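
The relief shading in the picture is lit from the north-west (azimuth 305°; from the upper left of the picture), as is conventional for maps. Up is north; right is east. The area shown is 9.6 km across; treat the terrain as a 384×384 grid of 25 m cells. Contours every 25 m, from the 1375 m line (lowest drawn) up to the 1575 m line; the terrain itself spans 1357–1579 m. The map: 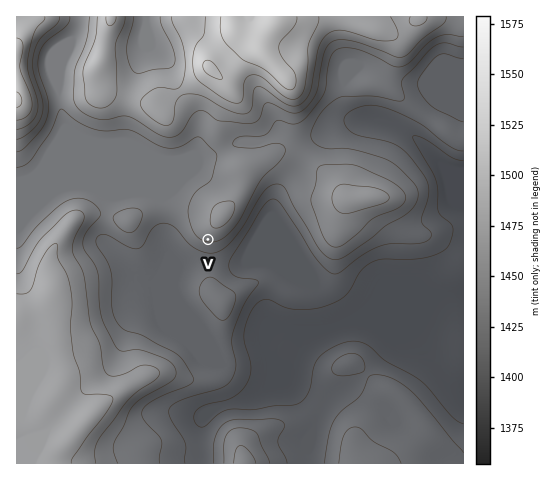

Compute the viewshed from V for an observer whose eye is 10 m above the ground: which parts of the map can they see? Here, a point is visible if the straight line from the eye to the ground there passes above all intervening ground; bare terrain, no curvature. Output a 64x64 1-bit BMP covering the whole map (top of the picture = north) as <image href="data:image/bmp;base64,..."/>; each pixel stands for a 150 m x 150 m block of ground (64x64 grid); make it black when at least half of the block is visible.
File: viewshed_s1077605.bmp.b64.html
<image width="64" height="64" href="data:image/bmp;base64,Qk0+AgAAAAAAAD4AAAAoAAAAQAAAAEAAAAABAAEAAAAAAAACAAATCwAAEwsAAAIAAAAAAAAA////AAAAAAAAAAA////+AAAAAB////8AAAAAH/B//4AAAAAP4H//wAAAAA/wf//gAAAAB////+AAAAAD////4QBwAAAf///BAPgAAAf//4MA/gAAB///hwH/AAAH////Af+AAAf8P/8B/+H8B/wf/wH///gH/h//A///8Af/D/8D///wB//f/wP//+AH////A///4Af///8D///AB////wP//8AD////A///gAP///8D//+AA4H//wP//4AHAB//A///ngf4B/8H////D/wAfwf//////AAAB//////8AAAH//////wAAAf//////AAAB//////8AAAH/H/8P/wAAAPw//gP/AAAA+D/eAP8AAAB4P44AfwAAADg/gAA/gAAAOD+AAD+AAAAYH4AAP8AAAAAfAAAfwAAAAf8AAA+AAAA//gAABwAAB//+AAADAAA///wAAAAAAD///AAAAAAAP//4AAAAAAA///gAAAAAAD//+AAAAAAAP///AAAAAAA///+AAAAAAD///4AAAAAAP///gAAAAAA/n/gAAAAAAD8PwAAAAAAAPwPAAAAAAAAeA4AAAAAAABwDgAAAAAAAPAcADAAAAAA4BwAIAAAAADgDAAAAAAAAOAEAAAAAAAA4AAAAAAAAABgAAAAAAAAAGAAAAAAAAAAAAAAAAAAAAAAAAAAAAAAAA=="/>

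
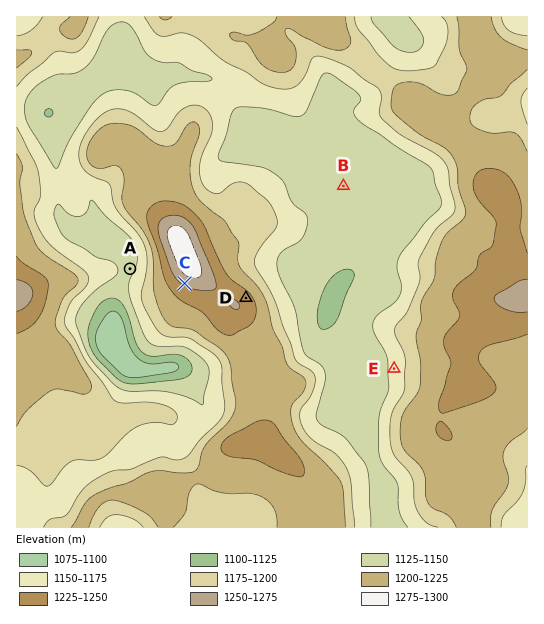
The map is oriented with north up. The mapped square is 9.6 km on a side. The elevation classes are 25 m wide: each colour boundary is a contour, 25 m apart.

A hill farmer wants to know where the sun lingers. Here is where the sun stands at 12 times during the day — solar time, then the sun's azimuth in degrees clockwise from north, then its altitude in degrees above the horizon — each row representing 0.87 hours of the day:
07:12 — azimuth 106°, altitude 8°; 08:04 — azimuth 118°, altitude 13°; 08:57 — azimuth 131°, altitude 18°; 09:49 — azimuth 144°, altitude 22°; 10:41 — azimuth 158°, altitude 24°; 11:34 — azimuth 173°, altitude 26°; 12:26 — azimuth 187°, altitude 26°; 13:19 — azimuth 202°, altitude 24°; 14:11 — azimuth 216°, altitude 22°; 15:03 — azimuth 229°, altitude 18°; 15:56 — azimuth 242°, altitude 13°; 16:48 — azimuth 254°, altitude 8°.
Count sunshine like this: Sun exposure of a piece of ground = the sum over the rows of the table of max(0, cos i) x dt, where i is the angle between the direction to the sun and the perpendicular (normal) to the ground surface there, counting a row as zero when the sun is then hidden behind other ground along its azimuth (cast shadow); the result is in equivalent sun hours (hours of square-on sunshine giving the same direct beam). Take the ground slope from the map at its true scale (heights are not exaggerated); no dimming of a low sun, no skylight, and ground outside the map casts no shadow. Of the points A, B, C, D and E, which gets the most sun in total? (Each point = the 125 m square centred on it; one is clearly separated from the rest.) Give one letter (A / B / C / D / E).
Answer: C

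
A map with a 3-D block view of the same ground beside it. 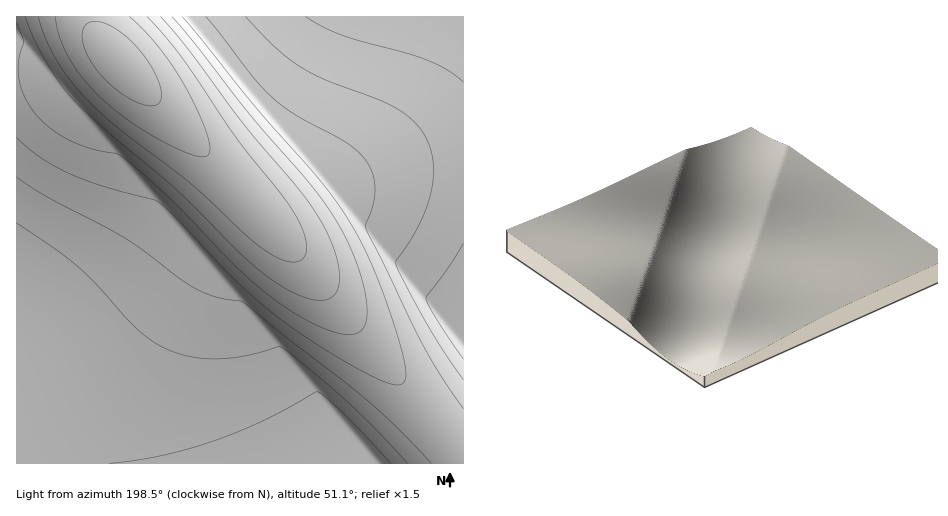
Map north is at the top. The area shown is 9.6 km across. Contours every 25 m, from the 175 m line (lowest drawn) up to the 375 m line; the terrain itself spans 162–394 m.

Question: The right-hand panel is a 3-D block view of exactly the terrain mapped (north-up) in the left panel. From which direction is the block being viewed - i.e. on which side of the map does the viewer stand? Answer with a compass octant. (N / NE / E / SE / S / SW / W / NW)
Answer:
NW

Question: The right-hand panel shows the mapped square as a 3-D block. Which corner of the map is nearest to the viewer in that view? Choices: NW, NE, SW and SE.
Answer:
NW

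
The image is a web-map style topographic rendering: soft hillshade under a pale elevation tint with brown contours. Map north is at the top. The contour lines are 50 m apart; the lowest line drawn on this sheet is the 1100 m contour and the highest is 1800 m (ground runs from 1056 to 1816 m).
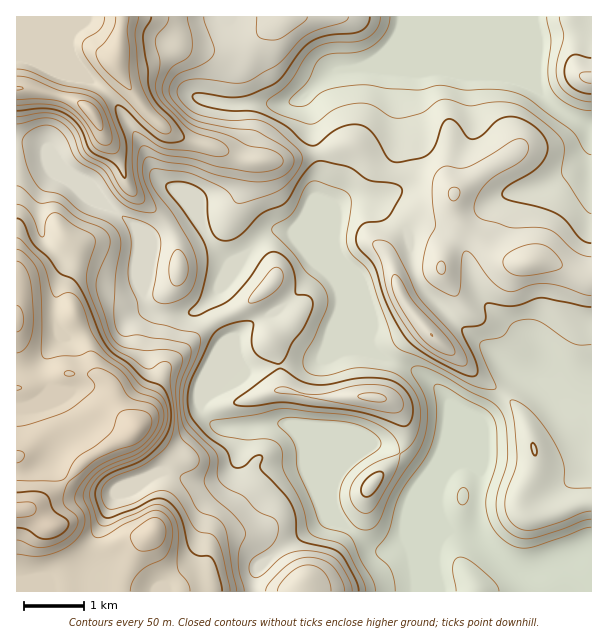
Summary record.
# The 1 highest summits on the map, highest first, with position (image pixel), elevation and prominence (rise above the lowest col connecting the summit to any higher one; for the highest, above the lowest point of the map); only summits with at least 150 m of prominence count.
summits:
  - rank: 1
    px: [92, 113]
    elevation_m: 1680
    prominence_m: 325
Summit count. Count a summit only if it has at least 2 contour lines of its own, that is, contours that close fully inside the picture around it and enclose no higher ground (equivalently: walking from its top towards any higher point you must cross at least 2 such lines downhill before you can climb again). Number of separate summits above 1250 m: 2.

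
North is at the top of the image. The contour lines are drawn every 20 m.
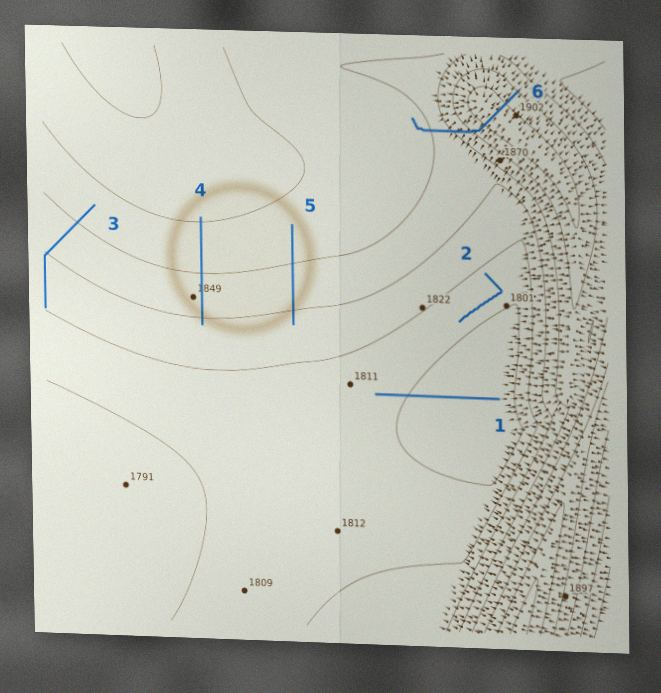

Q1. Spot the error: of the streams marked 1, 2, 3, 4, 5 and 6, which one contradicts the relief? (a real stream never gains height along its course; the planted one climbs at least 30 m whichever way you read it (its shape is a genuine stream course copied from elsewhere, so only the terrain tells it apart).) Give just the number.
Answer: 6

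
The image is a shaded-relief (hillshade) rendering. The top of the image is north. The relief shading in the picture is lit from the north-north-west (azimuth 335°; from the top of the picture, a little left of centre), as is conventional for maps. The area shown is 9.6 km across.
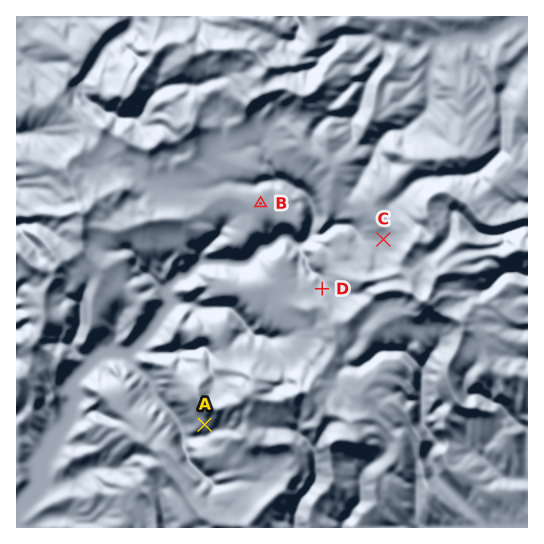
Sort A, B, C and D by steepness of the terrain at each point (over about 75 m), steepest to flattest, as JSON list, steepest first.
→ ["A", "D", "C", "B"]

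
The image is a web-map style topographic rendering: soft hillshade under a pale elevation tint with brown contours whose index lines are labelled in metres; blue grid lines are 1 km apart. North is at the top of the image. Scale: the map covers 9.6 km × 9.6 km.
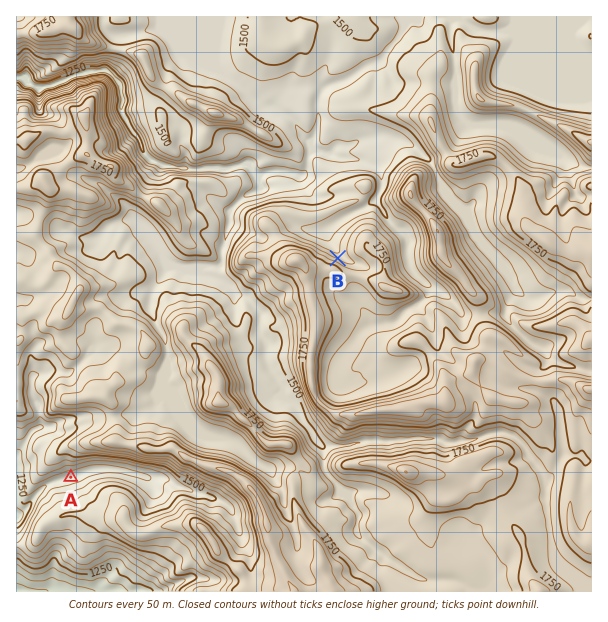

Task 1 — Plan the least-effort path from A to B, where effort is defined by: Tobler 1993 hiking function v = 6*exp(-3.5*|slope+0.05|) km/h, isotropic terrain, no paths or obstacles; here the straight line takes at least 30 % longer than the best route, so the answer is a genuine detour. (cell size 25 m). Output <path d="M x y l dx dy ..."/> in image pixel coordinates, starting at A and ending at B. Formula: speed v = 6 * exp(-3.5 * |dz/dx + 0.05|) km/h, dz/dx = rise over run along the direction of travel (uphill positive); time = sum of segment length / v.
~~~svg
<path d="M71 477l-2-3 3-3-6-3 2-1 6-3-3-2-5-4-6-3 0-2 3-6 5-4 36-18 7-8 3-1 5-5 3-1 4-5 3-6 5-4 1-3 2-2 9-4 4-5 5-9 4-4 8-15 0-17-6-12 0-9 6-12 1-1 6-3 3-3 6-3 8 0 24-12 10-11 2-3 0-7 6-12 4-5 15-7 18 0 6-3 6 3 11 0 45 22"/>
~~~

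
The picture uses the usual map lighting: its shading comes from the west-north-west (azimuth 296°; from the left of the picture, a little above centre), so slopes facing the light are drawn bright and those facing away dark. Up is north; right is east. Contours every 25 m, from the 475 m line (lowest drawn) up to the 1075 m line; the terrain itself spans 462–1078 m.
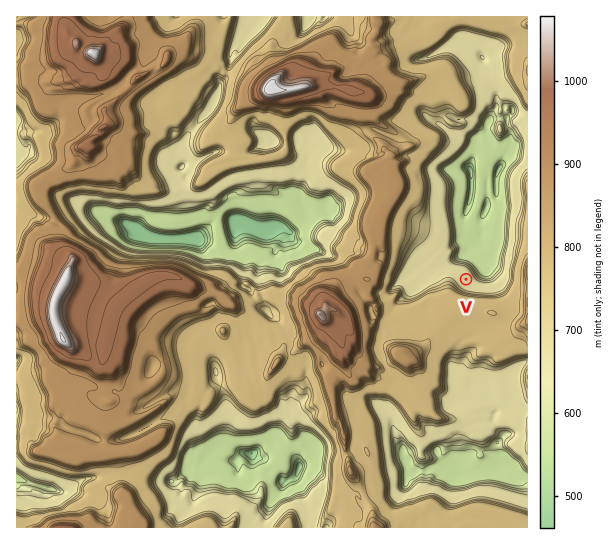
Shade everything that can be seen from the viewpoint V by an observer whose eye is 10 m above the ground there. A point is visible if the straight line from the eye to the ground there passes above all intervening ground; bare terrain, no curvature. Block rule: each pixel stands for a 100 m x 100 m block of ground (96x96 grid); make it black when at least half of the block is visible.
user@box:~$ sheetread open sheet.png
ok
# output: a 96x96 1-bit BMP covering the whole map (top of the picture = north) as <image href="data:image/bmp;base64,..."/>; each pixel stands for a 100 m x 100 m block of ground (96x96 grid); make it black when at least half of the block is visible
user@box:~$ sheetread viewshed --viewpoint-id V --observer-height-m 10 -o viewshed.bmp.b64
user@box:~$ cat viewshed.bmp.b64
<image width="96" height="96" href="data:image/bmp;base64,Qk2+BAAAAAAAAD4AAAAoAAAAYAAAAGAAAAABAAEAAAAAAIAEAAATCwAAEwsAAAIAAAAAAAAA////AAAAAAAAAAAAAAAAAAAAAAAAAAAAAAAAAAAAAAAAAAAAAAAAAAAAAAAAAAAAAAAAAAAAAAAAAAAAAAAAAAAAAAAAAAAAAAAAAAAAAAAAAAAAAAAAAAAAAAAAAAAAAAAAAAAAAAAAAAAAAAAAAAAAAAAAAAAAAAAAAAAAAAAAAAAAAAAAAAAAAAAAAAAAAAAAAAAAAAAAAAAAAAAAAAAAAAAAAAAAAAAAAAAAAAAAAAAAAAAAAAAAAAAAAAAAAAAAAAAAAAAAAAAAAAAAAAAAAAAAAAAAAAAAAAAAAAAAAAAAAAAAAAAAAAAAAAAAAAAAAAAAAAAAAAAAAAAAAAAAAAAAAAAAAAAAAAAAAAAAAAAAAAAAAAAAAAAAAAAAAAAAAAAAAAAAAAAAAAAAAAAAAAAAAAAAAAAAAAAAAAAAAAAAAAAAAAAAAAAAAAAAAAAAAAAAAAAAAAAAAAAAAAAAAAAAAAAAAAAAAAAAAAAAAAAAAAAAAAAAAAAAAAAAAAAAAAAAAAAAAAAAAAAAAAAAAAAAAAAAAAAAAAAAAAAAAAAAAAAAAAAAAAAAAAAAAAAAAAAAAAAAAAAAAAAAAAAAAAAAAAAAAAAAAAAAAAAAAAAAAAAAAAAAAAAAAAAAAAAAAAAAAAEAAAAAAAAAAAAAAAEAAAAAAAAAIgAAAAEAAAAAAAAABAAAAAEAAAAAAAAACCAAH/EAAAAAAAAAIDAAf/kAAAAAAAAAABwAf/0AAAAAAAAAABoAfH0AAAAAAAAAAA8AeD0AAAAAAAAAAA//+D0AAAAAAAAAAA//gB0AAAAAAAAAAAf/gB8AAAAAAAAAABf/wB4AAAAAAAAAAAX/wB4AAAAAAAAAAAX/wD8AAAAAAAAAAAT/wD8AAAAAAAAAAAT/wD8AAAAAAAAAAAT/wH8AAAAAAAAAAAb/wH8AAAAAAAAAAAb/wP8AAAAAAAAAAAN/wH8AAAAAAAAAAAN/wH8AAAAAAAAAAAGfw/8AAAAAAAAAAACfw/8AAAAAAAAAAADP8/8AAAAAAAAAAADP+78AAAAAAAAAAACOO78AAAAAAAAAAACOM94AAAAAAAAAAACec8IAAAAAAAAAAACf//gAAAAAAAAAAAAP//gAAAAAAAAAAADH//0AAAAAAAAAAAAj//0AAAAAAAAAAAAB//8AAAAAAAAAAAABP/8AAAAAAAAAAAAAf/8AAAAAAAAAAAAAf48AAAAAAAAAAAAAh48AAAAAAAAAAAAAH8EAAAAAAAAAAAQBv+MAAAAAAAAAADIB5+cAAAAAAAAAADkAg/8AAAAAAAAAABDAA/8AAAAAAAAAAADAA/8AAAAAAAAAAABgAf8AAAAAAAAAAAAAAD0AAAAAAAAAAAAAADkAAAAAAAAAAAAAADkAAAAAAAAAAAAAADgAAAAAAAAAAAAAADgAAAAAAAAAAAAAAGAAAAAAAAAAAAAAAOAAAAAAAAAAAAAAAfgAAAAAAAAAAAAAAfgAAAAAAAAAAAAAA/gAAAAAAAAAAAAAA8EAAAAAAAAAAAAAAAA="/>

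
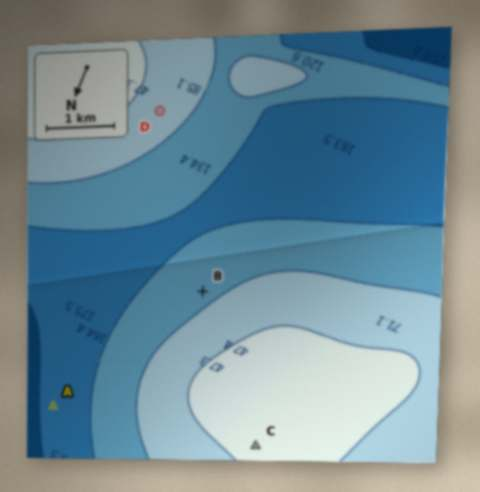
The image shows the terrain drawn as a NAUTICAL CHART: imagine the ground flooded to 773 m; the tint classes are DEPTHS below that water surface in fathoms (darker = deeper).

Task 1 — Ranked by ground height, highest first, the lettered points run C D B A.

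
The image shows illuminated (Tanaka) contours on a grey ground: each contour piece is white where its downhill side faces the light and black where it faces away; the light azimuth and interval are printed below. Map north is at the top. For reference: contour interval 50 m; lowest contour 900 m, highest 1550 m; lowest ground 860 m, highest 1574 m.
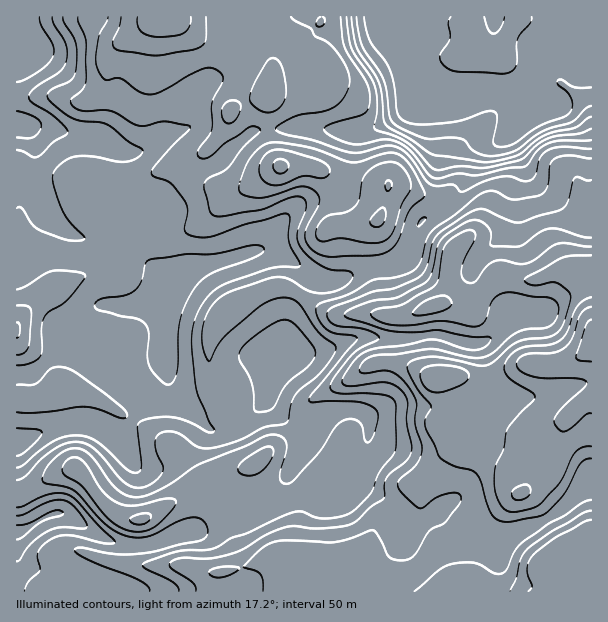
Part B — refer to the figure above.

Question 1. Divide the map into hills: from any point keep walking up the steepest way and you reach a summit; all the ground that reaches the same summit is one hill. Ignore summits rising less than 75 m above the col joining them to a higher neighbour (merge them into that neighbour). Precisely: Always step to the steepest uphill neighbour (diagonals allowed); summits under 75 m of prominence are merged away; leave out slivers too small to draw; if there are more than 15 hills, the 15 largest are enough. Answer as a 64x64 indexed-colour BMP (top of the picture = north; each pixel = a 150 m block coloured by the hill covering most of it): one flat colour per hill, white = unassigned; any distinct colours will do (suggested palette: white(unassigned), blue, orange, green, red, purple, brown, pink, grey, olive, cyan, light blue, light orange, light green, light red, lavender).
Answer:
<image width="64" height="64" href="data:image/bmp;base64,Qk12CAAAAAAAAHYAAAAoAAAAQAAAAEAAAAABAAQAAAAAAAAIAAATCwAAEwsAABAAAAAAAAAA////ALR3HwAOf/8ALKAsACgn1gC9Z5QAS1aMAMJ34wB/f38AIr28AM++FwDox64AeLv/AIrfmACWmP8A1bDFABERERERERERERERERERERERERERd3d3d3d3d3d3d3d3ERERERERERERERERERERERERERF3d3d3d3d3d3d3d3cREREREREREREREREREREREREREXd3d3d3d3d3d3d3dxERERERERERERERERERERERERERF3d3d3d3d3d3d3d3ERERERERERERERERERERERERERERd3d3d3d3d3d3d3cRERERERMzMxERERERERERERERERF3d3d3d3d3d3d3dxERERETMzMzMxERERERERERERERERd3d3ERERd3d3d3MxEREzMzMzMzMxERERERERERERERERd3ERERERF3d3czMxEzMzMzMzMzMRERERERERERERERERERERERERF3dzMzMzMzMzMzMzMxERERERERERERERERERERERERERd3MzMzMzMzMzMzMzMzMzEREREREREREREREREREREREXczMzMzMzMzMzMzMzMzMzERERERERERERERERERERERFzMzMzMzMzMzMzMzMzMzMxERERERERERERERERERERERMzMzMzMzMzMzMzMzMzMzEREREREREREREREREREREREzMzMzMzMxERMzMzMzMzMxERERERERERERERERERERETMzMzMzMxERETMzMzMzMzERERERERERERERERERERERMzMzMzMzEREREzMzMzMzMxERERERERERERERERERERERMzMzMxERERERMzMzMzMzEREREREREREREREREREREREREzMRERERERERERMzMzERERERERERERERERERERERERERERERERERERERETMxERERERERERERERERERERERERERERERERERERERERExEREREREREREREREREREREREREREREREREREREREREREREREREREREREREREREREREREREREREREREREREREREREREREREREREREREREREREREREREREREREREREREREREREREREREREREREREREREREWYRERERERERERERERERERERERERERERERERERERERERZmERERERERERERERERERERERERERERERERERERERERFmZhEREREREREREREREREREREREREREREREREREREREWZmZhERERERERERERERERERERERERERERERERERERERZmZmZhERERERERERERERERERERERERERERERERERERFmZmZmYREREREREREREREREREREREREREREREREREREWZmZmZhERERERERERERERERERERERERERERERERERERZmZmZmERERERERERERERERERERERERERERERERERERFmZmZmZmZmEREREREREREREREREREREREREREREREREWZmZmZmZmZhERERERERERERERERERERERERERERERERZmZmZmZmZmYRERERERERERERERERERERERERERERERFmZmZmZmZmZlURERERERERREREEREREREREREREREREWZmZmZmZmZlVVVRERERERRERERERBERERERERERERERZmZmZmZmZlVVVVVVUREUREREREREQRERERERERERERFmZmZmZmERVVVVVVVVVUREREREREREEREREREREREREWZmZmERERFVVVVVVVVVREREREREREQRERERERERERERZmZhERERERVVVVVVVVVUREREREREREERERERERERERFmZhERERERFVVVVVVVVVVEREREREREQREREREREREREWZhERERERElVVVVVVVVVVREREREREREQRERERERERERZmEREREREiJVVVVVVVVVVVREREREREREQRERERERERFmEREREREiIiVVVVVVVVVVVVVERERERERBEREREREREWYRERERESIiIlVVVVVVVVVVVUREREREREQRERERERERZhERERESIiIiIlVVVVVVVVVVVERERERERBERERERERFmERERERIiIiIiIlVVVVVVVVVUREREREREEREREREREWYRERERESIiIiIiJVVVVVVVVVREREREREQRERERERERZhERERESIiIiIiIiVVVVVVVVVEREREREREERERERERFmEREREiIiIiIiIiIlVVVVVVVVREREREREREQREREREWERIiIiIiIiIiIiIiIiIlVSIiIiREREREREREERERERIiIiIiIiIiIiIiIiIiIiIiIiIiIiRERERERERBEREREiIiIiIiIiIiIiIiIiIiIiIiIiIiIkREREREREQRERESIiIiIiIiIiIiIiIiIiIiIiIiIiIiIRERFERERBERERIiIiIiIiIiIiIiIiIiIiIiIiIiIiIhEREREUREEREREiIiIiIiIiIiIiIiIiIiIiIiIiIiIhERERERERERERESIiIiIiIiIiIiIiIiIiIiIiIiIiIiERERERERERERERIiIiIiIiIiIiIiIiIiIiIiIiIiIiIREREREREREREREiIiIiIiIiIiIiIiIiIiIiIiIiIiIhERERERERERERESIiIiIiIiIiIiIiIiIiIiIiIiIiIiERERERERERERERIiIiIiIiIiIiIiIiIiIiIiIiIiIiIREREREREREREREiIiIiIiIiIiIiIiIiIiIiIREREiIRERERERERERERESIiIiIiIiIiIiIiIiIiIiIhEREREhERERERERERERER"/>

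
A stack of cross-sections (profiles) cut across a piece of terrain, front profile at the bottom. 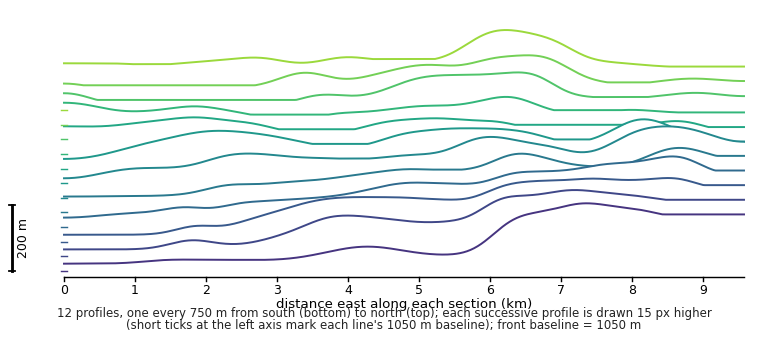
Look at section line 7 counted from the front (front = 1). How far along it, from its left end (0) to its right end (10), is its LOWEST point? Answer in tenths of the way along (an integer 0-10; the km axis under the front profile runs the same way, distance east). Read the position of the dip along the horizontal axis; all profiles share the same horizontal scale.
0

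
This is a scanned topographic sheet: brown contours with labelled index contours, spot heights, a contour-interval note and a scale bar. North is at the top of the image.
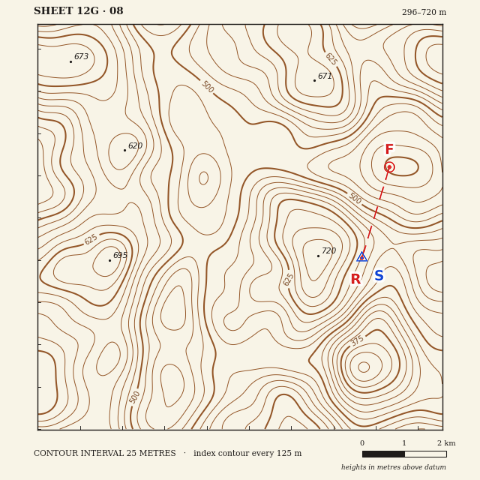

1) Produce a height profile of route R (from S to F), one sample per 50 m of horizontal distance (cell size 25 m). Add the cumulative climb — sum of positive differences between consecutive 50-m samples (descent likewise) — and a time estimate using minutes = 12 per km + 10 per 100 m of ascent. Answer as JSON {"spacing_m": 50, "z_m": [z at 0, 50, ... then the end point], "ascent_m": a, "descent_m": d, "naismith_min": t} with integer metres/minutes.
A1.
{"spacing_m": 50, "z_m": [597, 598, 598, 598, 598, 598, 597, 596, 594, 591, 588, 584, 580, 575, 569, 563, 556, 548, 540, 532, 523, 515, 506, 498, 489, 481, 473, 465, 457, 450, 443, 436, 429, 423, 417, 411, 405, 400, 394, 389, 385, 381, 377, 375, 372, 371], "ascent_m": 1, "descent_m": 227, "naismith_min": 27}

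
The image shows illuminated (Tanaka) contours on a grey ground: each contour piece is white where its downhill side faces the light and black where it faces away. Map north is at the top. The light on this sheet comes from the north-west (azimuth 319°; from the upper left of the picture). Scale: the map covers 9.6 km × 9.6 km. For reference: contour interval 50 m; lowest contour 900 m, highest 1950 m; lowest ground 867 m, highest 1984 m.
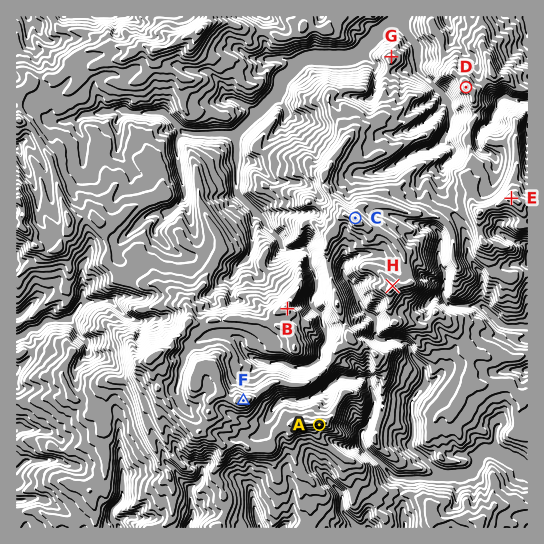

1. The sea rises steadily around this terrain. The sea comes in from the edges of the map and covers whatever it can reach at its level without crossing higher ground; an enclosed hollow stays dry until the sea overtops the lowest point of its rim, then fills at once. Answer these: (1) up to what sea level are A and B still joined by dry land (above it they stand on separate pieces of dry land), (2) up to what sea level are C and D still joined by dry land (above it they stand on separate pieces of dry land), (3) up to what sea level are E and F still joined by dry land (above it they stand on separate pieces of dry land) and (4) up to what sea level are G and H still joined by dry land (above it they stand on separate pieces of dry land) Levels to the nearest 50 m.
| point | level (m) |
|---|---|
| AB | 1600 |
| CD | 1350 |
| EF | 1450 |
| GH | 1100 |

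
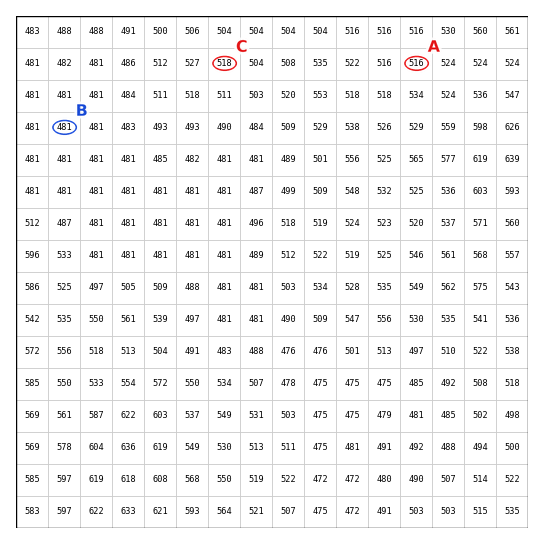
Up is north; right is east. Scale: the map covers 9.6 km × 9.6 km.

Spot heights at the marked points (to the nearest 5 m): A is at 515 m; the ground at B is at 480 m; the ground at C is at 520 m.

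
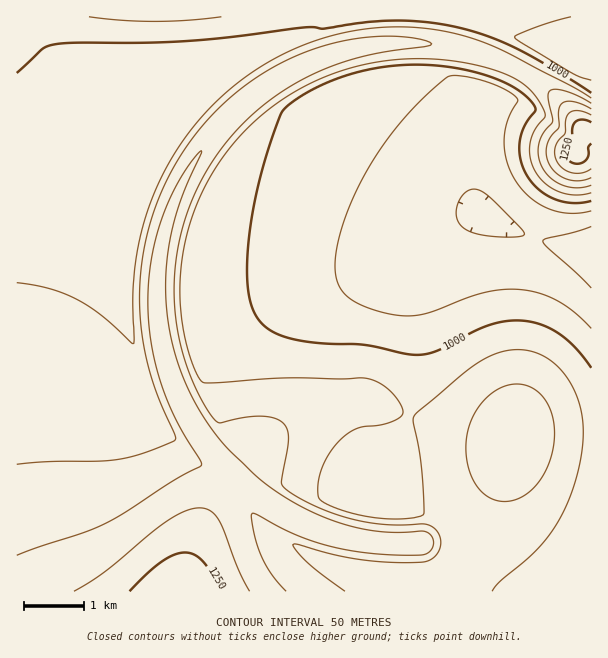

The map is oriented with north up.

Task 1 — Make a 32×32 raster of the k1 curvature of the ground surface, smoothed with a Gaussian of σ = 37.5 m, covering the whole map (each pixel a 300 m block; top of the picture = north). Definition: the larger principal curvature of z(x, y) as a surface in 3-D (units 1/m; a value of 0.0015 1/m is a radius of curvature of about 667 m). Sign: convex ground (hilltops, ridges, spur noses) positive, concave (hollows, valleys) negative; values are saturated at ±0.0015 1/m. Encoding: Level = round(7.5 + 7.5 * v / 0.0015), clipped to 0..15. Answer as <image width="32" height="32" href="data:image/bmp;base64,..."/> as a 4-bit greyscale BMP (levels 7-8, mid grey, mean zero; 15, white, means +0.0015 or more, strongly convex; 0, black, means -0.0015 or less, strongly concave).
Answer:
<image width="32" height="32" href="data:image/bmp;base64,Qk12AgAAAAAAAHYAAAAoAAAAIAAAACAAAAABAAQAAAAAAAACAAATCwAAEwsAABAAAAAAAAAAAAAAABEREQAiIiIAMzMzAERERABVVVUAZmZmAHd3dwCIiIgAmZmZAKqqqgC7u7sAzMzMAN3d3QDu7u4A////AIiIiIiIiHd3d4iIiIiIiIiIiIiIiIh3d3eImamIiIiIiIiIiIiIh3es7//9iIiIiIiIeIiIiIee//7c3IiIiIiIiHiIiIiL/8qHd4iIiIiIiIiIiIiIv8h3d3eIiIiIiIiIiIiIi9mHd3d3eIiIiIiIiIiIiM6IiHd3d4iIiIiIiIiIiHv5iIiId4iIiIiIiIiIiIefx4iIiIiIiIiIiIiIiIiI35eIiIiIiIiIiIiIiIiIef14iIiIiIiIiIiIiIiIiIv6eIiIiIiIiIiIiIiIiIiN+HiIiIiIiIiIiIiIiIiIj/eIiIiHiHd3iIiIiIiIiI/niIiId4d3d4iIiIiIiIiP14iIiHd3d3eIiIiIiIiIj+eIiIh3d3d4iIiIiIiIiI/niIiIh3d3eIiIiIiIiIiO+IiIiId3d3eHeIiIiIiIjPp4iIiId3d3d3iIiIiIiIr9eIiIiId3d3d4iZmIiIiI75iIiIiHd3d3iJqqiIiIiK/XiIiIiHd3d4ibzIiIiIiN+3iIiIiId3iJq96IiIiIif+niIiIiId4iJq/iIiIiIiv+3iIiIiIeIh4/4iIiIiIiv/IeIiIiId3r/yIiIiIiIie/8l3d3d4rv+4iIiIiIiIiM//7Lu83//ZeIiZmZmZmZmIvv////7Jh3eIiIiJmZmZmYiJq6qYiId3"/>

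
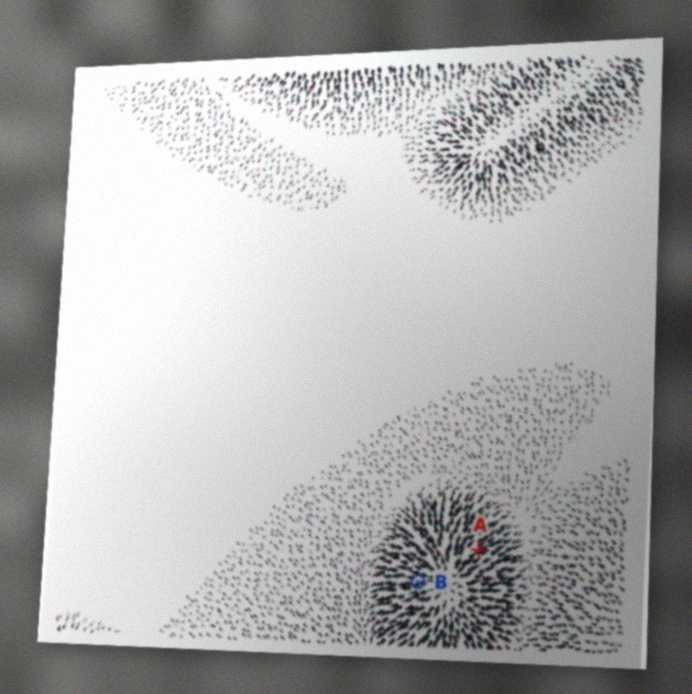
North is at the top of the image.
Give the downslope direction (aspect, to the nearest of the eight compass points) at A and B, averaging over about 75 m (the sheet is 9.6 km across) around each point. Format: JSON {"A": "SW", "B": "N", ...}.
{"A": "NE", "B": "W"}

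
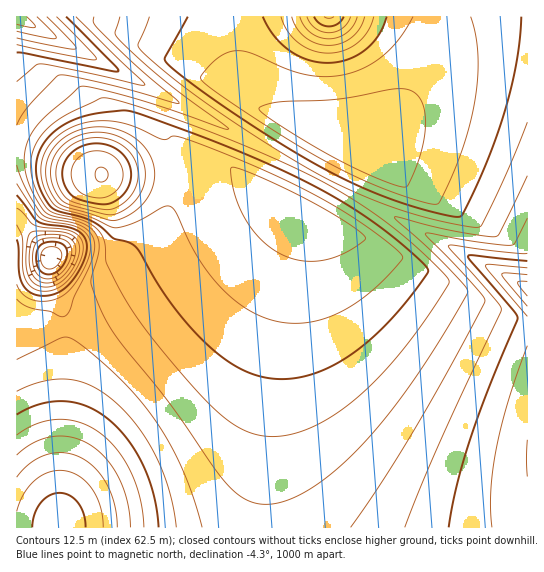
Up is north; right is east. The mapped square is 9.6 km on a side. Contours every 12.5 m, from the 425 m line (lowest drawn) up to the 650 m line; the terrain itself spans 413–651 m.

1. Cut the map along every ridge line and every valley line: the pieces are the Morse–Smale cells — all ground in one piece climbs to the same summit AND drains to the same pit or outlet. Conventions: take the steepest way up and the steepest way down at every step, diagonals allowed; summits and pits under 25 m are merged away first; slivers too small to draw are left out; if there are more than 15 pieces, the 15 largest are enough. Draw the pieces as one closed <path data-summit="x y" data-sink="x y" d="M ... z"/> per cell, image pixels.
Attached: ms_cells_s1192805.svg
<path data-summit="102 174" data-sink="527 287" d="M341 188l-4 1-15 27-12-5-2 2-20 69-16 97-9 148 264 1 1-241z"/><path data-summit="102 174" data-sink="59 527" d="M287 199l-70 48-115 69-32 11-27 0-27-8 1 209 246-1 6-120 8-69 16-77 16-50z"/><path data-summit="345 151" data-sink="527 287" d="M527 16l-88 0-4 33-14 32-21 30-27 28-22 15 2 4-14 29 187 100 2-1z"/><path data-summit="102 174" data-sink="50 258" d="M22 149l-6 1 0 168 5 3 22 6 27 0 35-12 126-78 54-38-2-3-52-27-129 6-28-7-36-15z"/><path data-summit="102 174" data-sink="17 17" d="M17 16l0 133 17 3 36 15 32 8 129-6 69 36 15-30-2-2-290-152z"/><path data-summit="345 151" data-sink="329 17" d="M438 16l-207 0 1 31 9 36 7 15 7 7 92 48 6 0 20-14 27-28 17-24 18-38 4-20z"/><path data-summit="345 151" data-sink="17 17" d="M230 16l-213 1 298 158 16-30-69-36-14-11-13-37z"/><path data-summit="345 151" data-sink="50 258" d="M333 145l-17 26 0 4 23 12 14-30z"/><path data-summit="102 174" data-sink="50 258" d="M315 175l-15 30 22 11 17-29z"/>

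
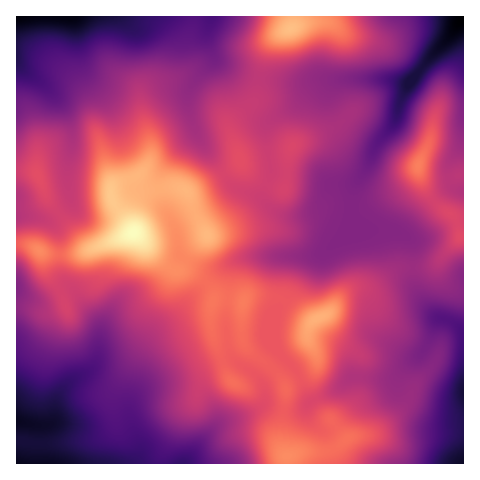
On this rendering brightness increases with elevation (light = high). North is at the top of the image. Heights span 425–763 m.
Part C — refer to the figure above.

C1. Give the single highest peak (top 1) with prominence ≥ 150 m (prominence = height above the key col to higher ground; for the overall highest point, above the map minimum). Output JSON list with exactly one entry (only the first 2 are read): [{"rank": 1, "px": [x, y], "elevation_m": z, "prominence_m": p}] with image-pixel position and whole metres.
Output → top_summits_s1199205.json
[{"rank": 1, "px": [133, 232], "elevation_m": 763, "prominence_m": 338}]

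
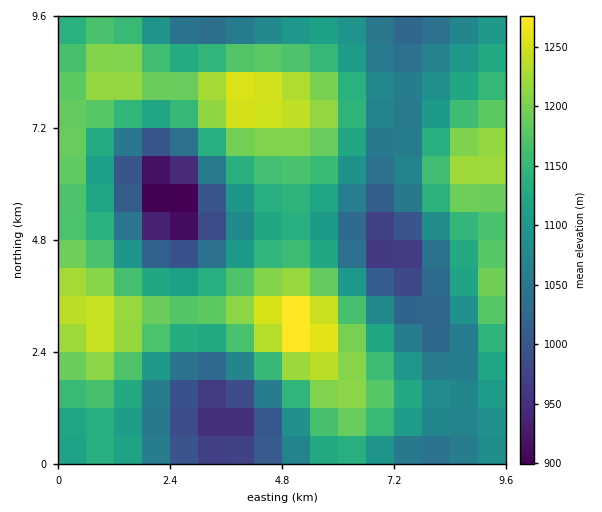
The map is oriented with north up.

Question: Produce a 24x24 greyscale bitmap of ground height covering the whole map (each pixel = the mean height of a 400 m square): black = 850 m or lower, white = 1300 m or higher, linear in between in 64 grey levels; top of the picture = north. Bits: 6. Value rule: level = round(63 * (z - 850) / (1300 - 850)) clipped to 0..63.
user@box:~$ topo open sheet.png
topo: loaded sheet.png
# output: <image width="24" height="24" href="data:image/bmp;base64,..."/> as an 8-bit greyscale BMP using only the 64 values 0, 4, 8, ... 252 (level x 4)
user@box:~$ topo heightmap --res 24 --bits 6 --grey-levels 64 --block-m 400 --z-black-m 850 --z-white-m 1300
<image width="24" height="24" href="data:image/bmp;base64,Qk12BgAAAAAAADYEAAAoAAAAGAAAABgAAAABAAgAAAAAAEACAAATCwAAEwsAAAABAAAAAAAAAAAAAAEBAQACAgIAAwMDAAQEBAAFBQUABgYGAAcHBwAICAgACQkJAAoKCgALCwsADAwMAA0NDQAODg4ADw8PABAQEAAREREAEhISABMTEwAUFBQAFRUVABYWFgAXFxcAGBgYABkZGQAaGhoAGxsbABwcHAAdHR0AHh4eAB8fHwAgICAAISEhACIiIgAjIyMAJCQkACUlJQAmJiYAJycnACgoKAApKSkAKioqACsrKwAsLCwALS0tAC4uLgAvLy8AMDAwADExMQAyMjIAMzMzADQ0NAA1NTUANjY2ADc3NwA4ODgAOTk5ADo6OgA7OzsAPDw8AD09PQA+Pj4APz8/AEBAQABBQUEAQkJCAENDQwBEREQARUVFAEZGRgBHR0cASEhIAElJSQBKSkoAS0tLAExMTABNTU0ATk5OAE9PTwBQUFAAUVFRAFJSUgBTU1MAVFRUAFVVVQBWVlYAV1dXAFhYWABZWVkAWlpaAFtbWwBcXFwAXV1dAF5eXgBfX18AYGBgAGFhYQBiYmIAY2NjAGRkZABlZWUAZmZmAGdnZwBoaGgAaWlpAGpqagBra2sAbGxsAG1tbQBubm4Ab29vAHBwcABxcXEAcnJyAHNzcwB0dHQAdXV1AHZ2dgB3d3cAeHh4AHl5eQB6enoAe3t7AHx8fAB9fX0Afn5+AH9/fwCAgIAAgYGBAIKCggCDg4MAhISEAIWFhQCGhoYAh4eHAIiIiACJiYkAioqKAIuLiwCMjIwAjY2NAI6OjgCPj48AkJCQAJGRkQCSkpIAk5OTAJSUlACVlZUAlpaWAJeXlwCYmJgAmZmZAJqamgCbm5sAnJycAJ2dnQCenp4An5+fAKCgoAChoaEAoqKiAKOjowCkpKQApaWlAKampgCnp6cAqKioAKmpqQCqqqoAq6urAKysrACtra0Arq6uAK+vrwCwsLAAsbGxALKysgCzs7MAtLS0ALW1tQC2trYAt7e3ALi4uAC5ubkAurq6ALu7uwC8vLwAvb29AL6+vgC/v78AwMDAAMHBwQDCwsIAw8PDAMTExADFxcUAxsbGAMfHxwDIyMgAycnJAMrKygDLy8sAzMzMAM3NzQDOzs4Az8/PANDQ0ADR0dEA0tLSANPT0wDU1NQA1dXVANbW1gDX19cA2NjYANnZ2QDa2toA29vbANzc3ADd3d0A3t7eAN/f3wDg4OAA4eHhAOLi4gDj4+MA5OTkAOXl5QDm5uYA5+fnAOjo6ADp6ekA6urqAOvr6wDs7OwA7e3tAO7u7gDv7+8A8PDwAPHx8QDy8vIA8/PzAPT09AD19fUA9vb2APf39wD4+PgA+fn5APr6+gD7+/sA/Pz8AP39/QD+/v4A////AJSgpJyIcFhMREhQYHSMnJyQfGxobHR8iJScoJSEbFRAODhAWHSUrLComIR4dHR8iJigoJiEbFBANDhEYICkvMS8rJiIfHyAjKSsrKCIbFRAPERYdJi0yMzEtKCQgHyElLC8vKyUeGBQTFx0mLTI0MzAsJyIeHiEmLzQzMCojHhsbICcuNTc3My4pIx4bHCEoMjc3NC8qJiQlKS82Ozs4MywmHxsZGyIrNTg4NTIvLSwtMDU6PT04MSkiGxgYHSUuNjc2NDEvLi4vMjU5Ozo1LSUdFxYaICkxNTUzLysoJygrLjE0NTQvJx4WExUbIysyMzIuKSIeHB4iJysuLy4pIBcREBQcJSwxLy4rIxoTERQaISYpKikkHBMODxUeJisuLSwoHxQLCQ0WHiQnKCciGxMQEhkiKCstLSsmHBAHBQsWHyUoKCcjHRYUFx8nLC4tLiokGQ0FBQ0ZIicpKikmIBoYGyMsMTIwMCoiFw0HCRMeJiorLCspIx0aHSUuNDUzMCsjGRENERokKy4uLy8sJh8aHCQtMzU0MCwnHxkXHCQsMTMzMzIvKSEbGyEpMDMyLy4sKCUjJi0zNzg3NjUyKyMdHB8mKy4vLjAxMC4tLjI3Ojo5ODYyLCQeHB8kKCosLTE0NDIvLzE1ODg3NTMvKiMeHR4iJSgqLDAzMzAsKSotMDEwLy0qJiEcGx0gIyUoKi4wLyslISAiJSYnJycmIx8aGRodICMmJyosKiUfGhgYGhweISQlJCAbGBgbHiEkA=="/>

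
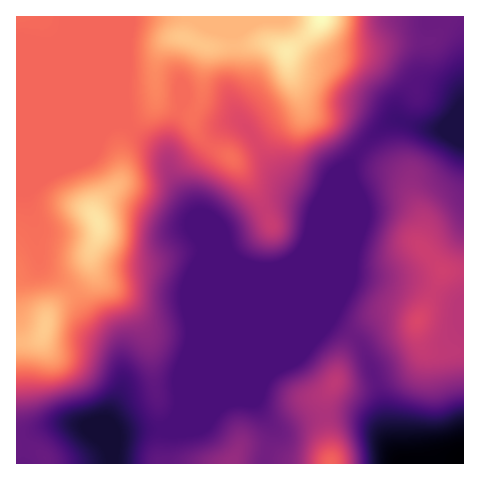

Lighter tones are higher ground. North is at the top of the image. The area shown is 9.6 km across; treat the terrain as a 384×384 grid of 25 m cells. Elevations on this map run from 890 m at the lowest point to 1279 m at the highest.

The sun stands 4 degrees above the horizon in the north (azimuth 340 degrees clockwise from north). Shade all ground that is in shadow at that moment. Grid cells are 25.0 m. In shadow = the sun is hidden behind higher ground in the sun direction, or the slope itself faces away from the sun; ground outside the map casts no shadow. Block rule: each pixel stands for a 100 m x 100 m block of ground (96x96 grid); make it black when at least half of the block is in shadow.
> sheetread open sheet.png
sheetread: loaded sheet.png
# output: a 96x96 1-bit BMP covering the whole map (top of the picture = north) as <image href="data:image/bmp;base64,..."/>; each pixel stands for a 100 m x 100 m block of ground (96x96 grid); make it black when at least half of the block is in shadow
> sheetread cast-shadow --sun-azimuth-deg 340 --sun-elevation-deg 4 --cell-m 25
<image width="96" height="96" href="data:image/bmp;base64,Qk2+BAAAAAAAAD4AAAAoAAAAYAAAAGAAAAABAAEAAAAAAIAEAAATCwAAEwsAAAIAAAAAAAAA////AAAAAAAB//8AAAAAAAP/g/8D//8AAAAAAAD/x/8H//+AAAAAAAAf//8P//+AAAAAAAA///8f///AAAAAAAA///8f///gAAAAAAB///8////wAAAAAAD///9////4AAAAAAD///9////8AAAAAAH////////+AAAAAAH////////+AAAAAAP////////+AAAAAAP////////+AAAAAAf////////+AAAAAAf////////+AAAAAAf/////////AAAAAAfAf///////gAAAAAOAH///////gAAAAAAAB///////gAAAAAAAAf//////wAAAAAAAAf//////4AAAAAAAAH//////4AAAAAAAAAD/////4AAAAAAAAAD/A///4AAAAAAAAAAAB///4AAAAAAAAAAAf//+QAAAAAAAAAAA///+AAAAAAAAAAAA///+AAAAAAAAAAAA///+AAAAAAAAAAAAf//+AAAAAAAAAAAAf//+AAAAAAAAAAAAH//+AAAAAAAAAAAAB///8AAAAAAAAAAAAf//8AAAAAAAAAAAAf//8AAACAAAAAAAAP//8AAAPAAAAAAAAP//8AAAfAAAAAAAAD//8AAA/AAAAAAAAAP/8AAB/AAAAAAAAAf/8AAD/AAAAAAAAA//+AAH/AAAAAAAAB//+AAP/AAAAAAAAD//+AAf/AAAAAAAAD//wAB//AAAAAAAAD//wAB//AAAAAAAAD//4AB//AfAAAAAAD//4AO//g/AAAAAAB//4A+f/j/AAAAAAB//8B/P///gAAAAAAf//n/D///gAAAAAAH////Af//gAAAAAAH////AP//wAAAAAAH////gH//wAAAAAAH////gH//wAAAAAAH////gH//wAAAAAAP////gH//4AAAAAAP////gP//4AAAAAAP////gP//4AAAAAAH////gP//4AAAAAAD////AH//8AAAAAAAAf//AH//8AAAAAAAA///AH//8AAAAAAAB//+AH//+AAAAAAAD5/wAP//+AAAAAAAD48AAP//+AAAAAAAH8AAAf///AAAAAAAH8AAAf///AAAAAAAP4AAA////gAAAAAAP4AAA////gAAAAAAP4AAAf///gAAAAAAP4AAAP///gAAAAAAPwAAAH///wEAAAAAHwAAAB///4fAAAAADgAAAA///8/AAAAABAAOAAD//8/gAAAAAAAeAAD//8/gAAAAAAA/AAH//8PAAAAAAAB/AAH//8AAAAAAAAB/gAP//8AAAAAAAAD/wAP//8AAAAAAAAH/4AP//8AAAAAAACH/4AH//8AAAAAAAP//4AD//+AAAAAAAf//8AB//+AwAAAAA///8AB//+AwAAAAA///8AH//+BwAAAAB///4A///+AwAAAAB///4A//w+AAAAAAB/AAAA//gIAAAAAAA8AAAA//gAAAAAAAAAAAAAf/gAAAAAAAAAAAAAP/gAAAAAAAAAAAAAP/gAAAAAAAAAAAAAH/gAAAAAAAAAAAAAD/gAAAAAAAAAAAAAA/wAAA="/>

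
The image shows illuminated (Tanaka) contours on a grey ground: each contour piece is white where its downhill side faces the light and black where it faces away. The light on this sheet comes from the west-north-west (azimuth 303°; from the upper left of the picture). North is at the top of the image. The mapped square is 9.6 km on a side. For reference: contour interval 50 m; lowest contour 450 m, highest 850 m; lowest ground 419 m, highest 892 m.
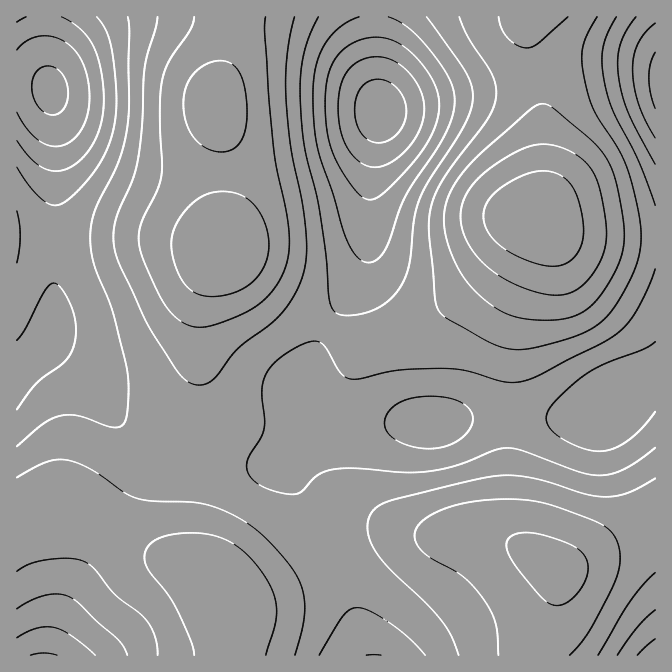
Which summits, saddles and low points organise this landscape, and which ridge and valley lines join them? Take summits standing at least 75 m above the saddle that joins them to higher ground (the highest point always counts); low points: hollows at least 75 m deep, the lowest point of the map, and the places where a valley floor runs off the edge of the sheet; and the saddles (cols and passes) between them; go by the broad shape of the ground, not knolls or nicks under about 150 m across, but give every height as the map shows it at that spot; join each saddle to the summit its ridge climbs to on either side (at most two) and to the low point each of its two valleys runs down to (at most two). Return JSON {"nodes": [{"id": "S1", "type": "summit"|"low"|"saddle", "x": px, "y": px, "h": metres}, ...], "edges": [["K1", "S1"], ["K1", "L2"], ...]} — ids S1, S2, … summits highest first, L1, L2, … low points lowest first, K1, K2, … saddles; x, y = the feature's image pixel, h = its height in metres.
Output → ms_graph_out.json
{"nodes": [
{"id": "S1", "type": "summit", "x": 535, "y": 218, "h": 892},
{"id": "S2", "type": "summit", "x": 227, "y": 253, "h": 840},
{"id": "S3", "type": "summit", "x": 560, "y": 568, "h": 814},
{"id": "S4", "type": "summit", "x": 220, "y": 587, "h": 797},
{"id": "L1", "type": "low", "x": 380, "y": 112, "h": 419},
{"id": "L2", "type": "low", "x": 50, "y": 90, "h": 436},
{"id": "L3", "type": "low", "x": 655, "y": 82, "h": 483},
{"id": "L4", "type": "low", "x": 44, "y": 655, "h": 545},
{"id": "L5", "type": "low", "x": 614, "y": 400, "h": 562},
{"id": "L6", "type": "low", "x": 655, "y": 655, "h": 567},
{"id": "K1", "type": "saddle", "x": 539, "y": 72, "h": 743},
{"id": "K2", "type": "saddle", "x": 655, "y": 512, "h": 719},
{"id": "K3", "type": "saddle", "x": 17, "y": 508, "h": 719},
{"id": "K4", "type": "saddle", "x": 200, "y": 453, "h": 669},
{"id": "K5", "type": "saddle", "x": 334, "y": 560, "h": 667},
{"id": "K6", "type": "saddle", "x": 327, "y": 327, "h": 654},
{"id": "K7", "type": "saddle", "x": 325, "y": 415, "h": 637}],
"edges": [["K1", "S1"], ["K1", "L1"], ["K1", "L3"], ["K2", "S3"], ["K2", "L5"], ["K2", "L6"], ["K3", "S4"], ["K3", "L2"], ["K3", "L4"], ["K4", "S2"], ["K4", "S4"], ["K4", "L2"], ["K4", "L5"], ["K5", "S3"], ["K5", "S4"], ["K5", "L5"], ["K6", "S1"], ["K6", "S2"], ["K6", "L1"], ["K6", "L5"], ["K7", "S1"], ["K7", "S3"], ["K7", "L5"]]}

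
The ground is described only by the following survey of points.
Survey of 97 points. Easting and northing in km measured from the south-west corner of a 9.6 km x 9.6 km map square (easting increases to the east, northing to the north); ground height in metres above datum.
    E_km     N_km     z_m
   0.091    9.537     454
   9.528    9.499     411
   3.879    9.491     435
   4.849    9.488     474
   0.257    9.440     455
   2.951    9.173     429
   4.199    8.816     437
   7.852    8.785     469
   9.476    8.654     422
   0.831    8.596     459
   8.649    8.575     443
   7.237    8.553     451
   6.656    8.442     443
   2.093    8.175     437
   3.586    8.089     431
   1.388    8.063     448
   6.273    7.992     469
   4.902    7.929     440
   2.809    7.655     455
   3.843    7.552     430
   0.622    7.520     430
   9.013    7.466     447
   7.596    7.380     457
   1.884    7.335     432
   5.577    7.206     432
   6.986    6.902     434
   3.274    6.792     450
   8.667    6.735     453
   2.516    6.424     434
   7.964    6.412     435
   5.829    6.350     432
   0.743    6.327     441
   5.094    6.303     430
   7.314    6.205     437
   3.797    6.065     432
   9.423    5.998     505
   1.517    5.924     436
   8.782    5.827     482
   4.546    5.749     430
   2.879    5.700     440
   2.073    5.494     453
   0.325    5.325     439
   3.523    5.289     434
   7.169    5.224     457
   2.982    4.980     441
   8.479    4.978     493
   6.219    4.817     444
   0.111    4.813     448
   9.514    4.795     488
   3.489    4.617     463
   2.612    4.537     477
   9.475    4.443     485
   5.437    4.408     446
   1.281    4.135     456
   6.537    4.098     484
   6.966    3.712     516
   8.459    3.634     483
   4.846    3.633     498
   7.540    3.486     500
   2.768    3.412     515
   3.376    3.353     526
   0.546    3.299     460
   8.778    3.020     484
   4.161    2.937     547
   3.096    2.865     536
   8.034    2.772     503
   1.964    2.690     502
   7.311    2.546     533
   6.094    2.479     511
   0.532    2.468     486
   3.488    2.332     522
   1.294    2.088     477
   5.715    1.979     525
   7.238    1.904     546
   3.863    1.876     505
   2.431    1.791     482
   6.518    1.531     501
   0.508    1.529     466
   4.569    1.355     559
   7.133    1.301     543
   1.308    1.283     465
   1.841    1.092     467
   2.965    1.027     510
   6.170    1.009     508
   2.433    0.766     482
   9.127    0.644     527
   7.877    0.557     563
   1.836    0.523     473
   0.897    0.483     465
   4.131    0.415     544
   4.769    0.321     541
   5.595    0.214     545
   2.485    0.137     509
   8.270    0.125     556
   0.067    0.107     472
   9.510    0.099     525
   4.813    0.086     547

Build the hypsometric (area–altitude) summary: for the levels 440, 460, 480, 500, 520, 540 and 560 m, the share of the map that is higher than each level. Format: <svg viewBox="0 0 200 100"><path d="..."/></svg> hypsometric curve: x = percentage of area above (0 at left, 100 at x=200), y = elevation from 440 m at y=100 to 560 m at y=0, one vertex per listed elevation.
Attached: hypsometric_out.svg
<svg viewBox="0 0 200 100"><path d="M152 100l-39-17-32-16-28-17-21-17-13-16-12-17"/></svg>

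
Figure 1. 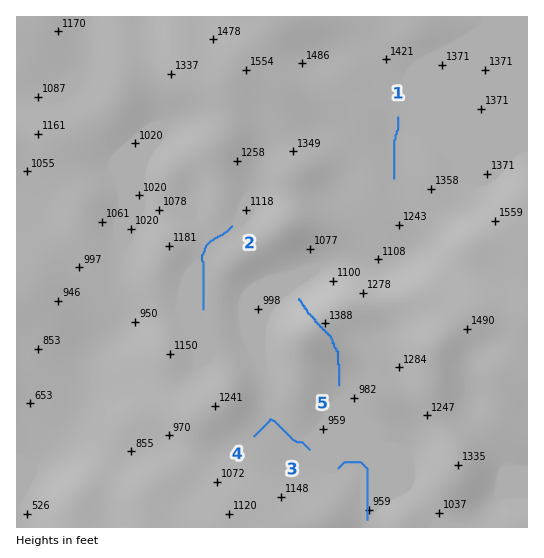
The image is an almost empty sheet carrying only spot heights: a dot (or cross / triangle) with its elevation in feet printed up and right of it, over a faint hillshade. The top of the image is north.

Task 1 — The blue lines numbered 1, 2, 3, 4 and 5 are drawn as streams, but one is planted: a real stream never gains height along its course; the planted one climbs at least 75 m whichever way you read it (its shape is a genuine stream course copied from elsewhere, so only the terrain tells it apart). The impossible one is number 5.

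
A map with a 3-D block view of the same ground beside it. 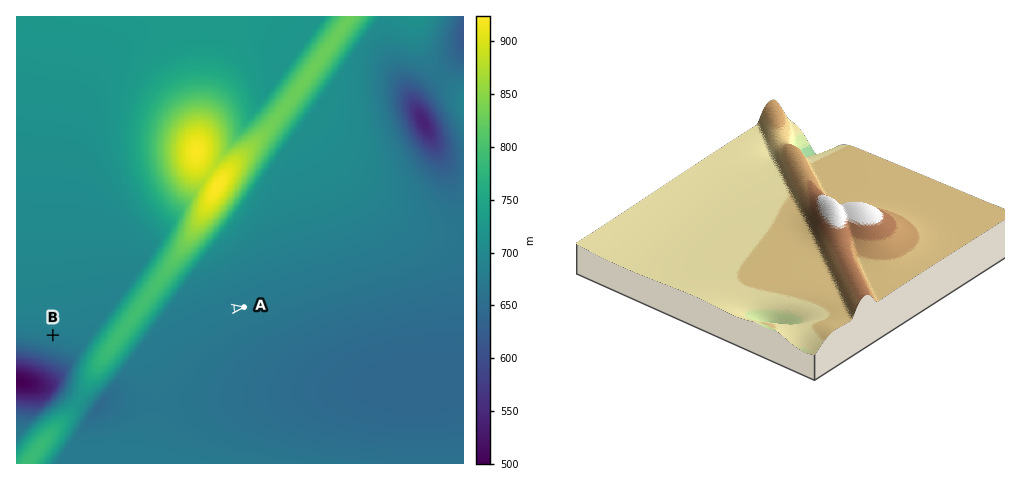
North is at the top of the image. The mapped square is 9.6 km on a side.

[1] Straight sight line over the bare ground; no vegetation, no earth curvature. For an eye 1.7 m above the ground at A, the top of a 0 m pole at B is out of sight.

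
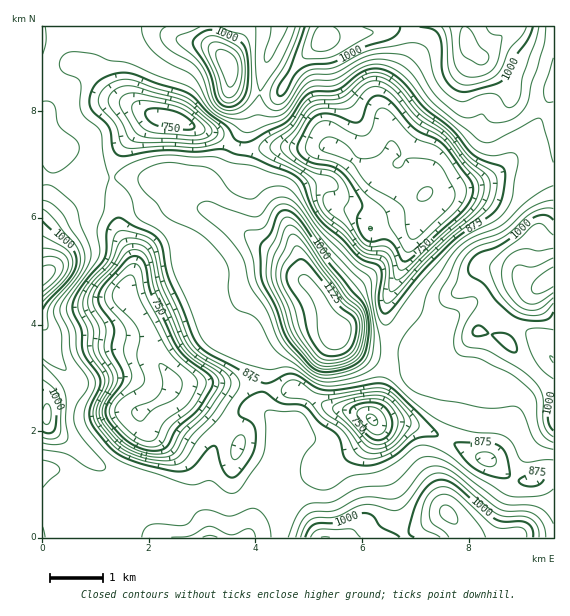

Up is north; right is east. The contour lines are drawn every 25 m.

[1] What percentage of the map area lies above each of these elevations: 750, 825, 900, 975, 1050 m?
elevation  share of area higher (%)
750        89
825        80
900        62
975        20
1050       6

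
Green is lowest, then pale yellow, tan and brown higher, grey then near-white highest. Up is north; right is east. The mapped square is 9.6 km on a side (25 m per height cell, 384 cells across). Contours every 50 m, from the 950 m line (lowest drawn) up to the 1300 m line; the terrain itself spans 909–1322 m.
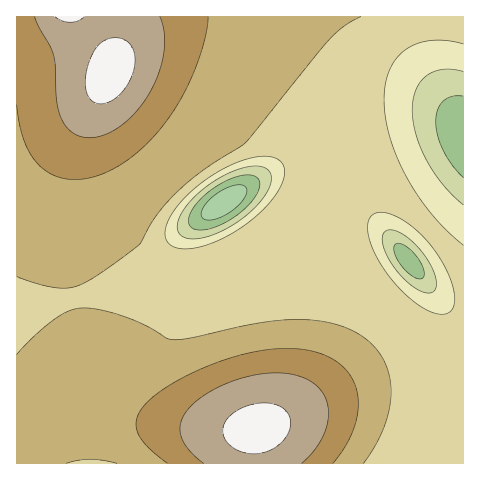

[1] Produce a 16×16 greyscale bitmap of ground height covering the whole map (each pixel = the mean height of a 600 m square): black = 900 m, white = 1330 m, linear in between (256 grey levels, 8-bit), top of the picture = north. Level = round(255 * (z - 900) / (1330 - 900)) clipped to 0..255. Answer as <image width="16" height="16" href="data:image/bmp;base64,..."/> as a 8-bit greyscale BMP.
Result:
<image width="16" height="16" href="data:image/bmp;base64,Qk02BQAAAAAAADYEAAAoAAAAEAAAABAAAAABAAgAAAAAAAABAAATCwAAEwsAAAABAAAAAAAAAAAAAAEBAQACAgIAAwMDAAQEBAAFBQUABgYGAAcHBwAICAgACQkJAAoKCgALCwsADAwMAA0NDQAODg4ADw8PABAQEAAREREAEhISABMTEwAUFBQAFRUVABYWFgAXFxcAGBgYABkZGQAaGhoAGxsbABwcHAAdHR0AHh4eAB8fHwAgICAAISEhACIiIgAjIyMAJCQkACUlJQAmJiYAJycnACgoKAApKSkAKioqACsrKwAsLCwALS0tAC4uLgAvLy8AMDAwADExMQAyMjIAMzMzADQ0NAA1NTUANjY2ADc3NwA4ODgAOTk5ADo6OgA7OzsAPDw8AD09PQA+Pj4APz8/AEBAQABBQUEAQkJCAENDQwBEREQARUVFAEZGRgBHR0cASEhIAElJSQBKSkoAS0tLAExMTABNTU0ATk5OAE9PTwBQUFAAUVFRAFJSUgBTU1MAVFRUAFVVVQBWVlYAV1dXAFhYWABZWVkAWlpaAFtbWwBcXFwAXV1dAF5eXgBfX18AYGBgAGFhYQBiYmIAY2NjAGRkZABlZWUAZmZmAGdnZwBoaGgAaWlpAGpqagBra2sAbGxsAG1tbQBubm4Ab29vAHBwcABxcXEAcnJyAHNzcwB0dHQAdXV1AHZ2dgB3d3cAeHh4AHl5eQB6enoAe3t7AHx8fAB9fX0Afn5+AH9/fwCAgIAAgYGBAIKCggCDg4MAhISEAIWFhQCGhoYAh4eHAIiIiACJiYkAioqKAIuLiwCMjIwAjY2NAI6OjgCPj48AkJCQAJGRkQCSkpIAk5OTAJSUlACVlZUAlpaWAJeXlwCYmJgAmZmZAJqamgCbm5sAnJycAJ2dnQCenp4An5+fAKCgoAChoaEAoqKiAKOjowCkpKQApaWlAKampgCnp6cAqKioAKmpqQCqqqoAq6urAKysrACtra0Arq6uAK+vrwCwsLAAsbGxALKysgCzs7MAtLS0ALW1tQC2trYAt7e3ALi4uAC5ubkAurq6ALu7uwC8vLwAvb29AL6+vgC/v78AwMDAAMHBwQDCwsIAw8PDAMTExADFxcUAxsbGAMfHxwDIyMgAycnJAMrKygDLy8sAzMzMAM3NzQDOzs4Az8/PANDQ0ADR0dEA0tLSANPT0wDU1NQA1dXVANbW1gDX19cA2NjYANnZ2QDa2toA29vbANzc3ADd3d0A3t7eAN/f3wDg4OAA4eHhAOLi4gDj4+MA5OTkAOXl5QDm5uYA5+fnAOjo6ADp6ekA6urqAOvr6wDs7OwA7e3tAO7u7gDv7+8A8PDwAPHx8QDy8vIA8/PzAPT09AD19fUA9vb2APf39wD4+PgA+fn5APr6+gD7+/sA/Pz8AP39/QD+/v4A////AJ6em5+rv9Xn7ufTt5qFe3qhpaaptcfb7PTw38Snjn97nqOlpqy5ytrk49jDqpKCfZicn5+eo666xMfBtKKQgn6Ul5iYl5WWnKKmpZ6UiYF+k5SVlJOQjoyNjo6Mh4J3dpSVlJORj42LiYeGhYNwTHKYmZiWkoSBiYqIh4Z+SFN6np+em5ZvOk1/ioiHeGV4cqWpqKSej0wVQIGKiIJ/dF6ttbexqJ+SaVJ0i4qGfGRDtcPLxbaonpePjI6LhXRUMLnO4d7Js6Wcl5OQjINuTTK70uz03L+soZqVko2Db1ZIvtPp9eXIs6aemZWQh3hqZsXg6OjfyrepoZuYlI+HgIA="/>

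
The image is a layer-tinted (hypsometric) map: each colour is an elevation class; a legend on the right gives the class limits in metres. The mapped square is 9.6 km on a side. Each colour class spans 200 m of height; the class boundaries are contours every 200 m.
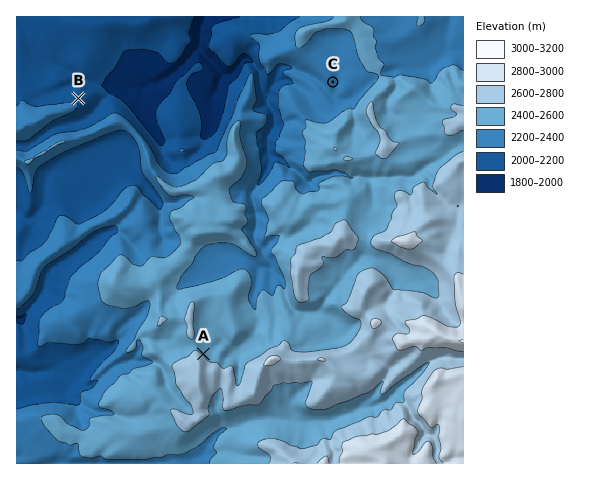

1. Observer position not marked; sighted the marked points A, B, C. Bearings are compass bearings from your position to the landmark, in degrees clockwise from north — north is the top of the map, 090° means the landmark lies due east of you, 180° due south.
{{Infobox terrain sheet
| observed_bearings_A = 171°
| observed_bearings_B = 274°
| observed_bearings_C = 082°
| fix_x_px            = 164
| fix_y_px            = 105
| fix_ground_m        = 2020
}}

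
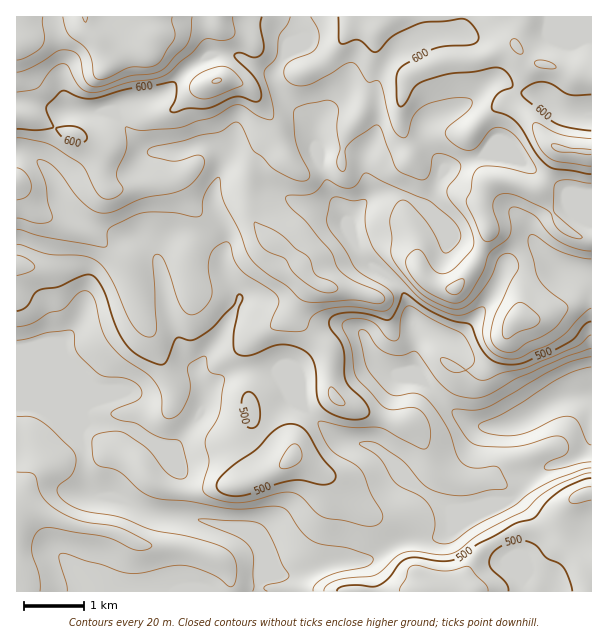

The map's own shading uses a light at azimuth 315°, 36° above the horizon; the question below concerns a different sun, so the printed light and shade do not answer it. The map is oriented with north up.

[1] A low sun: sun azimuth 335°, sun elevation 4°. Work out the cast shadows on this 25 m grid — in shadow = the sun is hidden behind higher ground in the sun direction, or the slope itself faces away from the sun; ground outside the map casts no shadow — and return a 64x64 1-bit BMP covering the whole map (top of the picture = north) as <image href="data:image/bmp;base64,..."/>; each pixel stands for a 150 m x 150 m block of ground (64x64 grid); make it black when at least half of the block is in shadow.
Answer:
<image width="64" height="64" href="data:image/bmp;base64,Qk0+AgAAAAAAAD4AAAAoAAAAQAAAAEAAAAABAAEAAAAAAAACAAATCwAAEwsAAAIAAAAAAAAA////AAAAAAAAAAAAAAAAAAAAAAAAAAAAAAAAAAAAAAAAAAAAAAAAAAAAAAAAAAAAAAAAOAAAAAAAAAD4AAAAAAAAA/wAAAAAAAB//gAAAAAAAf//AAAAAAAB5/8AAAAAAAAAPwAAAAAAAAAPAAAAAAAAAAIAAAAAAAAAAAAAAAAAAAAAAQAAAAAAAAAHgAAAAAAAAA+AADEAAAAAHwAf/wAAAAA+AD//AAAAAAAAf/8AAAAAAAB//wAAAAAAAA//AAAAAAAAB/8AAAAAAPgH/wAAABgD+D//AAAAPgfwf/9AAAweB/Hx//AADAQf8/D/8AAGAD/z8H/gAAIAf//wBwAAAAD///gAAwAAAP4/+AADAAAAABx4AAcAAAAAEDgAAAAAAAAAHgMBgAAAAAAOBw+AAAAAAA4PfwAAAAAADg/4HAAAAAAOCOA+AAAAAAAAgH4AAAAAAMAAfwAABAADwAAfAABOAAPDAAAAAf4ABwcAAAwBjAAADwAAAAAAAAAfAAAAAAAAAB9wAgEAAAAwHPAH88AAADAA8A//wAIAGADgP//gAwAMAAB//+AACAQAAf/f8AAYAAAf/+/gAAAAAz3/58DAAAADfP/hAOAAAHD8P/AAAAAAIPwP+BgAAAAA/AD4EAAAAAAeAH+AAAAAAAAADwAAAAAAAAAAAAAAAAAAAAAAAAAAAA=="/>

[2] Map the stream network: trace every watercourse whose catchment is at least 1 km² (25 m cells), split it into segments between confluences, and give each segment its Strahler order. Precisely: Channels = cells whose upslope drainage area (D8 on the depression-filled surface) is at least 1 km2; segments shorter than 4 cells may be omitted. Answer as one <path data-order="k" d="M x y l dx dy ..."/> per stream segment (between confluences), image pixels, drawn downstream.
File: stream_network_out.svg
<path data-order="1" d="M168 591l48 0"/><path data-order="3" d="M258 587l0 4"/><path data-order="1" d="M522 585l0 6"/><path data-order="1" d="M77 576l0 2 4 6 2 7 1 0"/><path data-order="1" d="M342 563l-7 0-2 1-4 0-2 2-7 1-5 3-3 0-4 3-5 0-1 2-21 0-8 6-9 0-6 6"/><path data-order="3" d="M258 560l0 27"/><path data-order="1" d="M258 551l0 9"/><path data-order="3" d="M84 453l0 21 2 2 0 7 1 2 0 3 8 7 4 0 5 5 10 0 3 3 9 0 3 3 5 0 7 4 3 0 5 3 4 0 2 2 6 0 1 1 17 0 1 2 11 0 1 1 8 0 1 2 5 0 1 1 5 0 1 2 9 0 11 9 6 0 15 15 1 9 3 3"/><path data-order="1" d="M71 438l10 11 0 1 3 3"/><path data-order="3" d="M83 434l1 19"/><path data-order="2" d="M83 425l0 9"/><path data-order="1" d="M95 405l-8 8 0 6-4 6"/><path data-order="1" d="M306 396l0 6 2 2 1 9 18 18 2 0 4 4 12 6 6 0 2 2 15 1 18 9 42 42 10 6 5 5 7 0 2-2 18 0 4-3 9 0 3-3 27 0 30-30 3 0 2-1 3 0 6-3 10-2 6-3 17-16 0-18 1-2 0-27"/><path data-order="3" d="M428 386l30 30 16 9 5 0 1 1 24 0 2-1 4 0 2-2 7-1 12-6 12-9 15-8 9-1 2-2 22 0"/><path data-order="2" d="M198 374l2 7 3 5 0 21-6 6 0 3-2 1-1 6-17 18-13 0-5-3-9 0-15-12-45-1-6 6-1 3"/><path data-order="1" d="M365 336l1 6 6 12 17 17 4 0 3 1 12 11 9 0 5 3 6 0"/><path data-order="3" d="M414 332l0 40 14 14"/><path data-order="1" d="M482 309l-2 3-27 27-6 0-7-4-3 0-6-3-17 0"/><path data-order="1" d="M81 302l0 15-6 10-10 11 0 9 1 1 0 9 17 21 0 47"/><path data-order="1" d="M545 252l18 18 3 2 12 1 1 2 12 1 0 5"/><path data-order="3" d="M356 230l1 12 2 1 0 8 4 4 0 2 21 21 9 4 11 11 1 6 2 1 0 6 1 2 3 12 3 4 0 8"/><path data-order="2" d="M353 221l1 1 2 8"/><path data-order="2" d="M344 215l0 3 12 12"/><path data-order="1" d="M305 206l3 0 6 3 24 0 6 6"/><path data-order="1" d="M57 188l2 6 4 6 0 1 18 18 2 0 10 8 3 0 2 1 3 0 1 2 3 0 6 3 5 0 1 1 6 0 2 2 7 0 2 1 3 0 3 3 1 0 15 15 0 3 3 6 0 5 2 1 1 14 2 1 0 9 1 2 0 7 2 2 0 4 1 2 3 12 3 4 0 3 2 2 0 3 1 1 3 12 3 6 14 14 0 4 1 2"/><path data-order="2" d="M438 177l0 5-4 6-2 4-3 3-1 6-5 0-1-1-3 0-6-3-6 0-2-2-31 0-3 3-2 0-18 18 2 5"/><path data-order="1" d="M482 158l-5 0-4 3-3 0-6 3-12 1-3 2-11 10"/><path data-order="2" d="M323 150l0 21 3 6 1 11 3 6 12 15 2 6"/><path data-order="2" d="M123 125l26 25 33 0 1-1 5 0 4-3 5 0 1-2 9 0 3 2 11 10 0 3 1 2 0 9-7 16 0 6-2 2 0 10 12 24 0 23-1 1 0 18 15 24 0 8-5 9-3 3-4 10-3 3-3 8-18 24-5 9 0 6"/><path data-order="1" d="M318 120l-1 3 0 18 6 6 0 3"/><path data-order="1" d="M576 114l11 0 1-1 3 0"/><path data-order="1" d="M456 110l-3 0-4 3-3 0-5 3-6 1-12 11 0 9 3 6 15 18 0 4-1 2-2 10"/><path data-order="1" d="M137 102l-5 0-1 2-6 1-3 3-3 0 1 9 2 2 1 6"/><path data-order="1" d="M63 96l0 6 6 8 3 0 2 1 22 0 3 3 12 3 9 5 3 3"/><path data-order="2" d="M273 77l0 3 8 13 31 32 0 3 2 1 0 12 9 9"/><path data-order="1" d="M282 60l-7 9-2 8"/><path data-order="1" d="M218 53l1 1 15 0 9 5 5 4 21 9 4 5"/><path data-order="1" d="M423 41l-10 6-8 1-9 5-12 12 0 1-4 6 0 3-2 2 0 49-1 2 0 4-5 9-3 3-3 6 0 3-1 2 1 43-16 17 0 3 3 3"/>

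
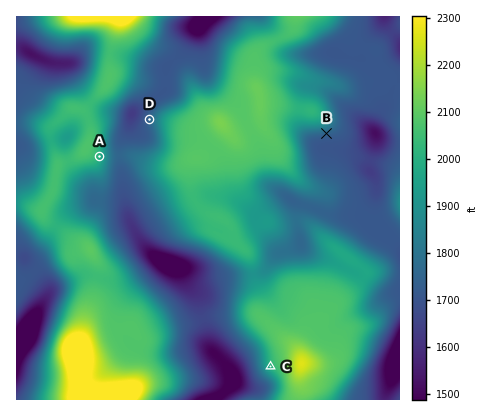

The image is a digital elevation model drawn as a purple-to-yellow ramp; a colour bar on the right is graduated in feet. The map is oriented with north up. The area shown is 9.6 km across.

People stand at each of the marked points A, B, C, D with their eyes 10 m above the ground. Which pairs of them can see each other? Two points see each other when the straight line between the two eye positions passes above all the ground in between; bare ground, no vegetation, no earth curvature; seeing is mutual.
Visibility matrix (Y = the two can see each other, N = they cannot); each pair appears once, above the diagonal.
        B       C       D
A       N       Y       Y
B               N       N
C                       N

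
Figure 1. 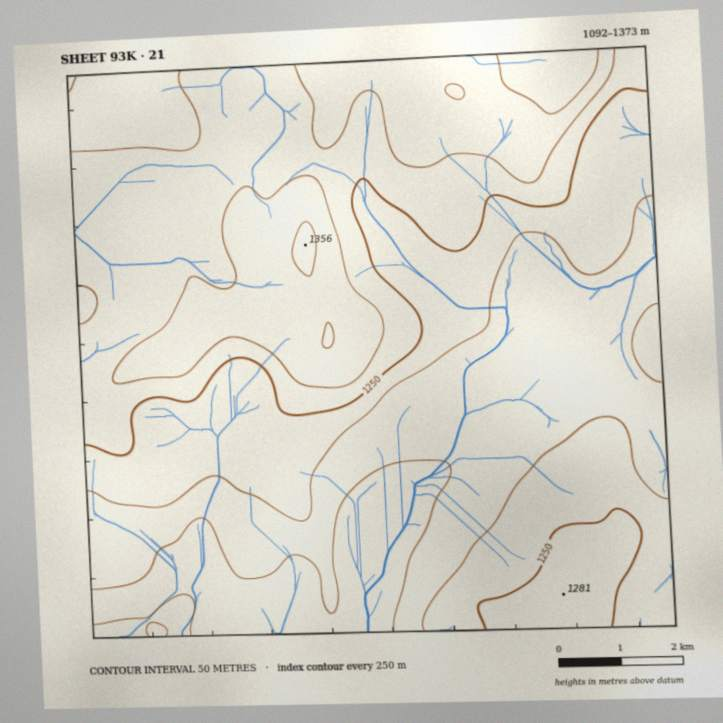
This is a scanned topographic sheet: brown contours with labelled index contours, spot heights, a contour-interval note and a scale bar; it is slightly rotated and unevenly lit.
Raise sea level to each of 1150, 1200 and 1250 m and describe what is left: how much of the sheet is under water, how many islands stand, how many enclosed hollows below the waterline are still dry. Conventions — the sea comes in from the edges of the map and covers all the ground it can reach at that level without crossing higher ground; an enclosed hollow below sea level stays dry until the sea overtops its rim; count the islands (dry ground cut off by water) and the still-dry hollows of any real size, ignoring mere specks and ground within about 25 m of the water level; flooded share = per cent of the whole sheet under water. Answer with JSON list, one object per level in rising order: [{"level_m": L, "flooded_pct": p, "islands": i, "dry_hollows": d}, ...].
[{"level_m": 1150, "flooded_pct": 9, "islands": 0, "dry_hollows": 0}, {"level_m": 1200, "flooded_pct": 31, "islands": 0, "dry_hollows": 0}, {"level_m": 1250, "flooded_pct": 54, "islands": 0, "dry_hollows": 0}]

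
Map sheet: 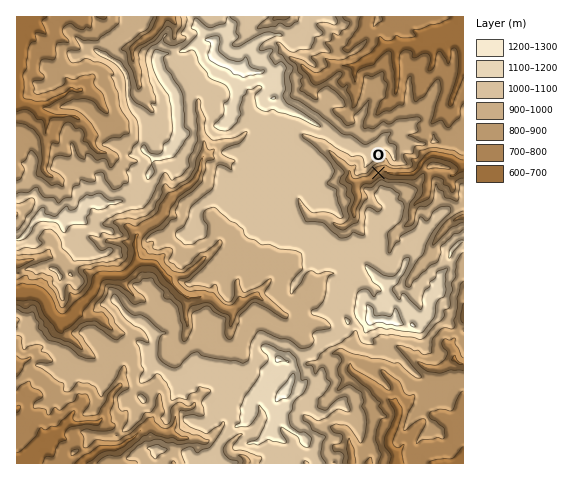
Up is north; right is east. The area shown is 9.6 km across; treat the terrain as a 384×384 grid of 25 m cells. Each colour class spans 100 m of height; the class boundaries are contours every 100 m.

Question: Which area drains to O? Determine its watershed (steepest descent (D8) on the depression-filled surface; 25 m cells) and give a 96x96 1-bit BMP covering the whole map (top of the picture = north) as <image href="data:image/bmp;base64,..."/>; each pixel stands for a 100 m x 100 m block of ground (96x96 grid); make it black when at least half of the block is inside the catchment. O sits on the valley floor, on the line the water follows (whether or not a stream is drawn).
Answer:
<image width="96" height="96" href="data:image/bmp;base64,Qk2+BAAAAAAAAD4AAAAoAAAAYAAAAGAAAAABAAEAAAAAAIAEAAATCwAAEwsAAAIAAAAAAAAA////AAAAAAAAAAAAAAAAAAAAAAAAAAAAAAAAAAAAAAAAAAAAAAAAAAAAAAAAAAAAAAAAAAAAAAAAAAAAAAAAAAAAAAAAAAAAAAAAAAAAAAAAAAAAAAAAAAAAAAAAAAAAAAAAAAAAAAAAAAAAAAAAAAAAAAAAAAAAAAAAAAAAAAAAAAAAAAAAAAAAAAAAAAAAAAAAAAAAAAAAAAAAAAAAAAAAAAAAAAAAAAAAAAAAAAAAAAAAAAAAAAAAAAAAAAAAAAAAAAAAAAAAAAAAAAAAAAAAAAAAAAAAAAAAAAAAAAAAAAAAAAAAAAAAAAAAAAAAAAAAAAAAAAAAAAAAAAAAAAAAAAAAAAAAAAAAAAAAAAAAAAAAAAAAAAAAAAAAAAAAAAAAAAAAAAAAAAAAAAAAAAAAAAAAAAAAAAAAAAAAAAAAAAAAAAAAAAAAAAAAAAAAAAAAAAAAAAAAAAAAAAAAAAAAAAAAAAAAAAAAAAAAAAAAAAAAAAAAAAAAAAAAAAAAAAAAAAAAAAAAAAAAAAAAAAAAAAAAAAAAAAAAAAAAAAAAAAAAAAAAAAAAAAAAAAAAAAAAAAAAAAAAAAAAAAAAAAAAAAAAAAAAAAAAAAAAAAAAAAAAAAAAAAAAAAAAAAAAAAAAAAAAAAAAAAAAAAAAAAAAAAAAAAAAAAAAAAAAAAAAAAAAAAAAAAAAAAAAAAAAAAAAAAAAAAAAAAAAAAAAAAQAAAAAAAAAAAAAAA/gAAAAAAAAAAAAAB/wAAAAAAAAAAAAAB/4AAAAAAAAAAAAPD/4AAAAAAAAAAAAf//4AAAAAAAAAAAAf//8AAAAAAAAAAAAf//+AAAAAAAAAAAAf///AAAAAAAAAAAA////gAAAAAAAAAAB////AAAAAAAAAAAH////AAAAAAAAAAAP///+AAAAAAAAAAAP///+AAAAAAAAAAAf///+AAAAAAAAAAAP///8AAAAAAAAAAAP///8AAAAAAAAAAAP///8AAAAAAAAAAAP///4AAAAAAAAAAAP///wAAAAAAAAAAAP///wAAAAAAAAAAAP///wAAAAAAAAAAAH///wAAAAAAAAAAAH///AAAAAAAAAAAAD//8AAAAAAAAAAAAD//wAAAAAAAAAAAAH//AAAAAAAAAAAAAH/+AAAAAAAAAAAAAH/4AAAAAAAAAAAAAH/gAAAAAAAAAAAAAP/AAAAAAAAAAAAAAP8AAAAAAAAAAAAAAHgAAAAAAAAAAAAAADAAAAAAAAAAAAAAAAAAAAAAAAAAAAAAAAAAAAAAAAAAAAAAAAAAAAAAAAAAAAAAAAAAAAAAAAAAAAAAAAAAAAAAAAAAAAAAAAAAAAAAAAAAAAAAAAAAAAAAAAAAAAAAAAAAAAAAAAAAAAAAAAAAAAAAAAAAAAAAAAAAAAAAAAAAAAAAAAAAAAAAAAAAAAAAAAAAAAAAAAAAAAAAAAAAAAAAAAAAAAAAAAAAAAAAAAAAAAAAAAAAAAAAAAAAAAAAAAAAAAAAAAAAAAAAAAAAAAAAAAAAAAAAAAAAAAAAA="/>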